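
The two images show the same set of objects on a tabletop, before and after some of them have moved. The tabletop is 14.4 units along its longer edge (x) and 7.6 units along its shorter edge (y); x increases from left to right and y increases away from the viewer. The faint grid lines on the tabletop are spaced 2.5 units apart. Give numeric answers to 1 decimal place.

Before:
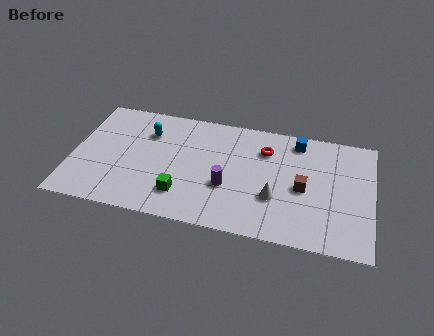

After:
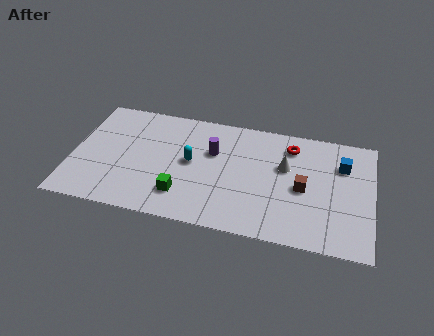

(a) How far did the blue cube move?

2.5

The blue cube was near (10.7, 6.5) before and (12.9, 5.4) after, so it travelled √(2.2² + 1.1²) ≈ 2.5 units.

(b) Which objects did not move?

the brown cube and the green cube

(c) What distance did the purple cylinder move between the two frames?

2.2

From (7.5, 2.8) to (6.7, 4.9), the purple cylinder covered √(0.8² + 2.1²) ≈ 2.2 units.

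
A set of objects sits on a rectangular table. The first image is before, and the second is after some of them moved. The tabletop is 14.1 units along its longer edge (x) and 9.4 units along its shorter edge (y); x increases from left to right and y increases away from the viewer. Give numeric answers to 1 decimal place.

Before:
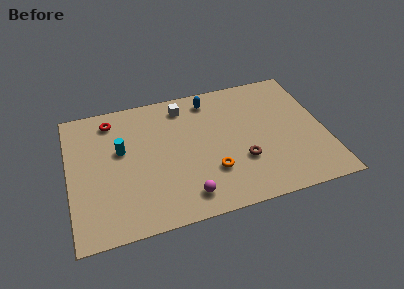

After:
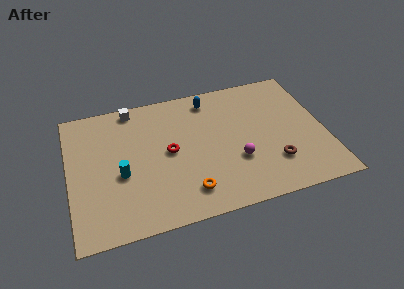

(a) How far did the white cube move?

2.9

The white cube moved from about (6.5, 7.9) to (3.7, 8.5), a distance of √(2.8² + 0.6²) ≈ 2.9.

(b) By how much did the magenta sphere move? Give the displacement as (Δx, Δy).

(2.9, 1.7)

From the two frames, the magenta sphere sits at roughly (6.2, 1.5) before and (9.1, 3.2) after.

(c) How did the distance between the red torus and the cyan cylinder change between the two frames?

+0.5

The distance was about 2.3 in the first image and 2.8 in the second, so they moved 0.5 units further apart.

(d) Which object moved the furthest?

the red torus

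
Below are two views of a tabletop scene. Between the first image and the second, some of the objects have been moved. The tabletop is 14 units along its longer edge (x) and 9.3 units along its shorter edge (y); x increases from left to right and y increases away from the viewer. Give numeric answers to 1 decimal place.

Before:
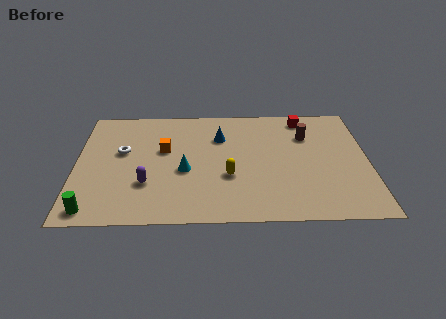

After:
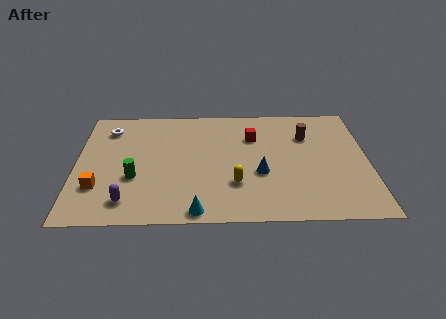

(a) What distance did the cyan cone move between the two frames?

3.2

The cyan cone moved from about (5.2, 3.9) to (5.8, 0.8), a distance of √(0.6² + 3.1²) ≈ 3.2.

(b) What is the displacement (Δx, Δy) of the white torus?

(-0.7, 1.9)

From the two frames, the white torus sits at roughly (2.2, 5.5) before and (1.5, 7.4) after.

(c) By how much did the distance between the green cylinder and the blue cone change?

-2.2

They were about 8.2 units apart before and 6.0 after — 2.2 units closer together.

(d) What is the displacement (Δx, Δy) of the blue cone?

(1.9, -3.0)

From the two frames, the blue cone sits at roughly (6.9, 6.6) before and (8.8, 3.6) after.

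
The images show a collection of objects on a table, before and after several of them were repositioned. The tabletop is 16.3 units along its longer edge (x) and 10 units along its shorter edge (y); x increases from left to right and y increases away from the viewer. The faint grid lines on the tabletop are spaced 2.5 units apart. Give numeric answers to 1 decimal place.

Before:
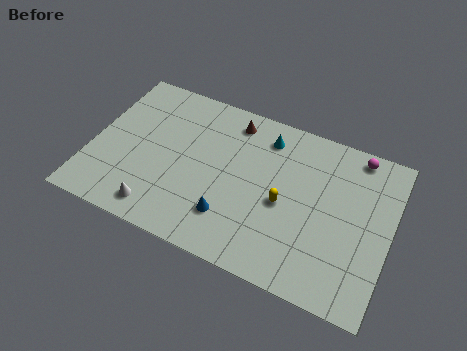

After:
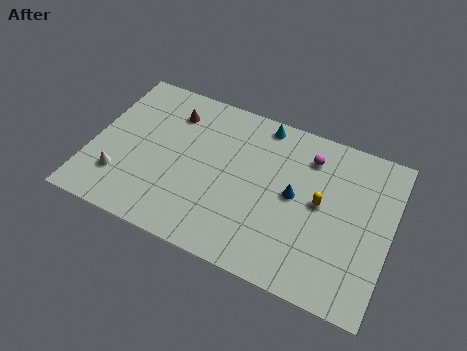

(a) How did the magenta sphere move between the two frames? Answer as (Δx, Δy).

(-2.5, -1.1)

The magenta sphere was at about (14.1, 9.0) and moved to about (11.6, 7.9).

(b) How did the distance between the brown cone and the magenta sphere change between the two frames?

+0.8

Before: roughly 6.8 units apart; after: 7.6. That's 0.8 units further apart.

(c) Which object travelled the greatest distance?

the blue cone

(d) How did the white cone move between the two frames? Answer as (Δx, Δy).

(-2.3, 1.2)

From the two frames, the white cone sits at roughly (4.1, 1.4) before and (1.8, 2.6) after.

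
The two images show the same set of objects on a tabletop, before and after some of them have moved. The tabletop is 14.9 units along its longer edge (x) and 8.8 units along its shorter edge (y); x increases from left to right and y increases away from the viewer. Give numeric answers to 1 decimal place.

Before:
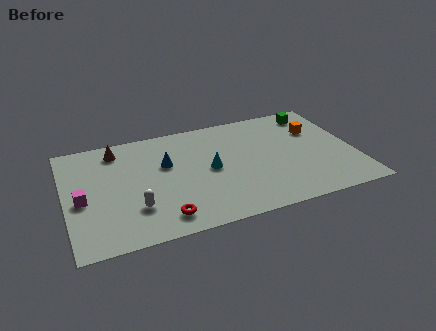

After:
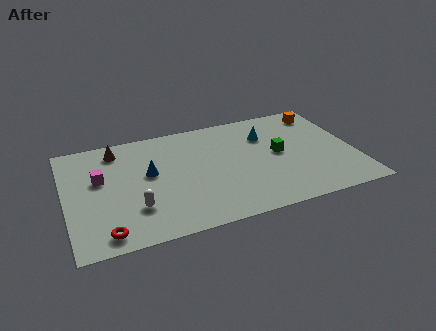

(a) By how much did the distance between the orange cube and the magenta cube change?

-0.5

They were about 12.5 units apart before and 12.0 after — 0.5 units closer together.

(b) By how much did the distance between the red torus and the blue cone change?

+0.5

Before: roughly 4.1 units apart; after: 4.6. That's 0.5 units further apart.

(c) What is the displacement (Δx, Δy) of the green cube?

(-2.2, -2.9)

The green cube started near (13.2, 7.5) and ended near (11.0, 4.6).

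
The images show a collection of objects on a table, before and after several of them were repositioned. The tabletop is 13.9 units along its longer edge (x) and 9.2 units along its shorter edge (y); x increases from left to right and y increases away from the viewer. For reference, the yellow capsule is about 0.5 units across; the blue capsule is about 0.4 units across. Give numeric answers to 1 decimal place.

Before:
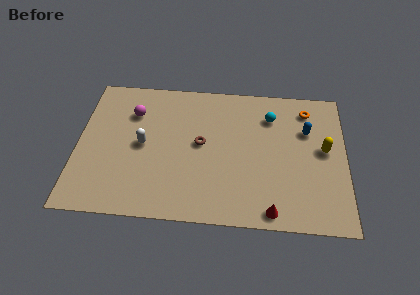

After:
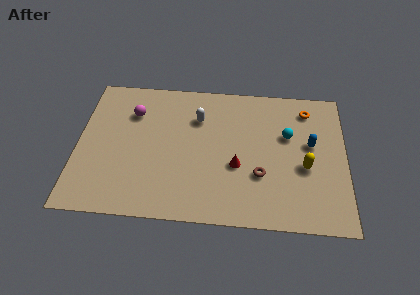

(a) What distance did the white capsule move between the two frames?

3.4

The white capsule was near (3.4, 4.6) before and (6.2, 6.6) after, so it travelled √(2.8² + 2.0²) ≈ 3.4 units.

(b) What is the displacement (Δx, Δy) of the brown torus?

(3.1, -1.8)

The brown torus started near (6.4, 4.9) and ended near (9.5, 3.1).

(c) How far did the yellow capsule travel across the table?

1.6

From (12.8, 5.0) to (11.8, 3.8), the yellow capsule covered √(1.0² + 1.2²) ≈ 1.6 units.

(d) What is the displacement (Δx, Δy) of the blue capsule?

(0.2, -0.9)

The blue capsule started near (11.9, 6.2) and ended near (12.1, 5.3).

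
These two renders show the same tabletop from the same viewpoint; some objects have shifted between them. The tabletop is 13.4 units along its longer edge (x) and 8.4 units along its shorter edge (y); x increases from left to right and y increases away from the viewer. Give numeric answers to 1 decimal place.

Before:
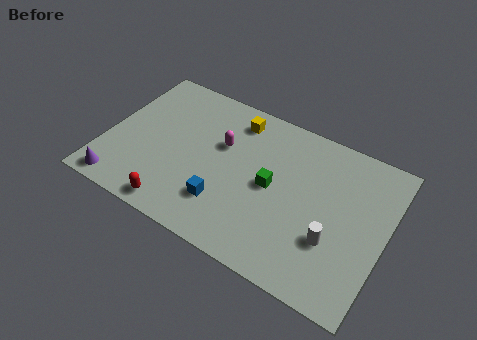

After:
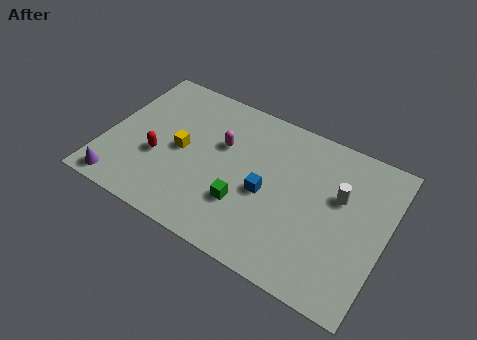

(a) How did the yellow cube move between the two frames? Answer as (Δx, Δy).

(-2.2, -2.9)

The yellow cube was at about (5.8, 7.0) and moved to about (3.6, 4.1).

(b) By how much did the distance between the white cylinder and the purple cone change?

+0.7

Before: roughly 10.2 units apart; after: 10.9. That's 0.7 units further apart.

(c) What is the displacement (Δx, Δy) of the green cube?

(-1.1, -1.6)

The green cube started near (8.0, 4.2) and ended near (6.9, 2.6).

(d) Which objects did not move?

the magenta capsule and the purple cone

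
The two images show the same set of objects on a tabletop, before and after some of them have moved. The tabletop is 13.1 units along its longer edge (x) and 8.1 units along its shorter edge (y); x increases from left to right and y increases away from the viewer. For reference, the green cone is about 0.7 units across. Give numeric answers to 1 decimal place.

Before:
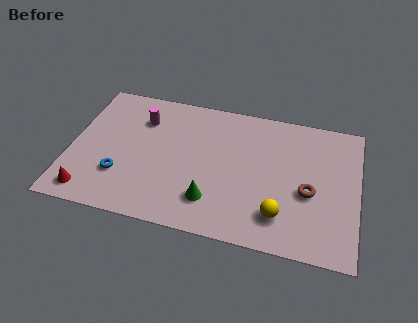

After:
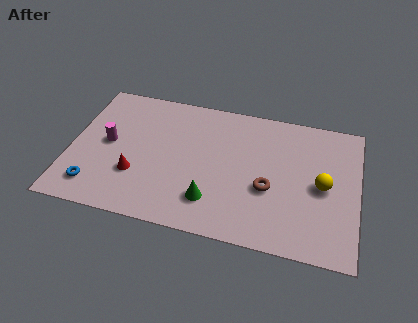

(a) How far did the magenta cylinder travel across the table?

2.3

From (3.1, 6.0) to (1.7, 4.2), the magenta cylinder covered √(1.4² + 1.8²) ≈ 2.3 units.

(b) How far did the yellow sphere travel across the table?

2.8

From (9.7, 1.8) to (11.5, 3.9), the yellow sphere covered √(1.8² + 2.1²) ≈ 2.8 units.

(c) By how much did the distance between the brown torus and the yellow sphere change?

+0.5

Before: roughly 2.0 units apart; after: 2.5. That's 0.5 units further apart.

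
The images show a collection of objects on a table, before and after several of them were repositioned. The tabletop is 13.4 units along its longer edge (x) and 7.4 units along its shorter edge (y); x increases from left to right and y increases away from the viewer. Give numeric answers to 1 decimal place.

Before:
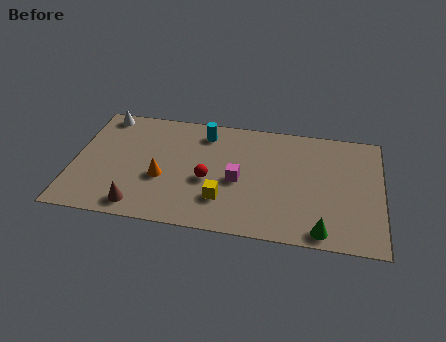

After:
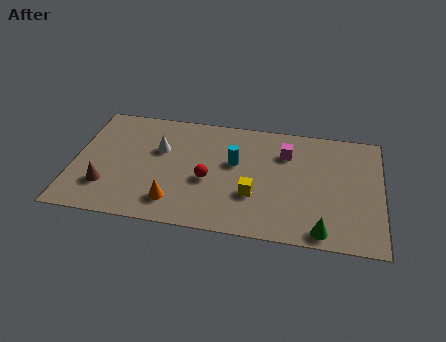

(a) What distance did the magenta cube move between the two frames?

2.9

The magenta cube was near (7.2, 3.3) before and (9.2, 5.4) after, so it travelled √(2.0² + 2.1²) ≈ 2.9 units.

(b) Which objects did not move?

the green cone and the red sphere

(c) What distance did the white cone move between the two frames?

3.2

The white cone moved from about (1.1, 6.6) to (3.7, 4.7), a distance of √(2.6² + 1.9²) ≈ 3.2.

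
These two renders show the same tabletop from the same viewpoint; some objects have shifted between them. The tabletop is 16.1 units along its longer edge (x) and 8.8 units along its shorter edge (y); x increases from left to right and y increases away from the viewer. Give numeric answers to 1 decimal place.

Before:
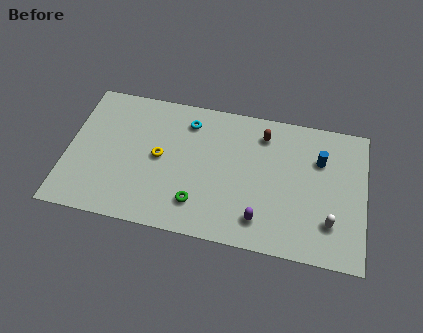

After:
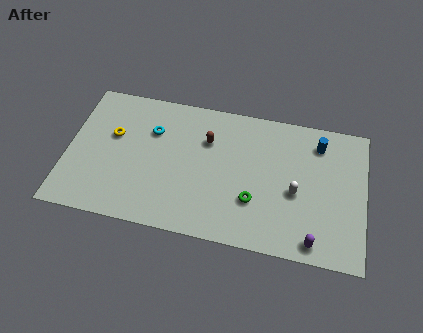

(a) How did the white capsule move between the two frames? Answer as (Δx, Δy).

(-1.9, 1.5)

The white capsule started near (14.3, 2.3) and ended near (12.4, 3.8).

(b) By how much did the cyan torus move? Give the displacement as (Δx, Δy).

(-1.9, -1.0)

The cyan torus was at about (6.4, 7.1) and moved to about (4.5, 6.1).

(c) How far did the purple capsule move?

3.0

The purple capsule moved from about (10.6, 1.7) to (13.5, 1.0), a distance of √(2.9² + 0.7²) ≈ 3.0.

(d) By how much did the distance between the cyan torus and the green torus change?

+1.4

The distance was about 5.2 in the first image and 6.6 in the second, so they moved 1.4 units further apart.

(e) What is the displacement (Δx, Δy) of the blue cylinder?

(-0.1, 1.0)

The blue cylinder was at about (13.6, 6.1) and moved to about (13.5, 7.1).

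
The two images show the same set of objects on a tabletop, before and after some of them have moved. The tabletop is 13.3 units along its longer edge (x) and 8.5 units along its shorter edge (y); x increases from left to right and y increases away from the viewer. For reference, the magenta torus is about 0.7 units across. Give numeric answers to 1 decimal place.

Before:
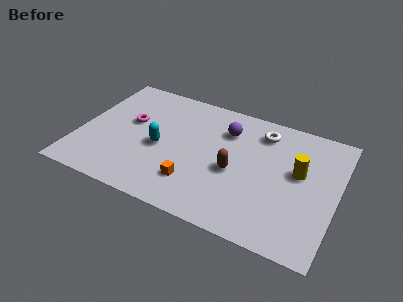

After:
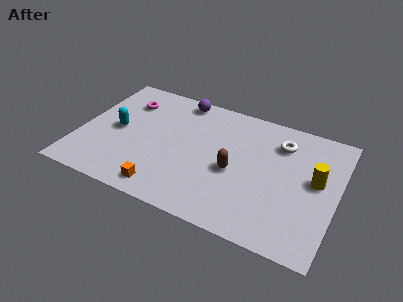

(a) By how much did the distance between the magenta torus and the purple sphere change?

-2.1

The distance was about 5.1 in the first image and 3.0 in the second, so they moved 2.1 units closer together.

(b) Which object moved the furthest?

the purple sphere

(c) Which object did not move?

the brown capsule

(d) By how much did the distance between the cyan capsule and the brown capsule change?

+2.3

The distance was about 3.9 in the first image and 6.2 in the second, so they moved 2.3 units further apart.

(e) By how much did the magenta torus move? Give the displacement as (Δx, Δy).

(-0.4, 1.4)

From the two frames, the magenta torus sits at roughly (2.5, 5.0) before and (2.1, 6.4) after.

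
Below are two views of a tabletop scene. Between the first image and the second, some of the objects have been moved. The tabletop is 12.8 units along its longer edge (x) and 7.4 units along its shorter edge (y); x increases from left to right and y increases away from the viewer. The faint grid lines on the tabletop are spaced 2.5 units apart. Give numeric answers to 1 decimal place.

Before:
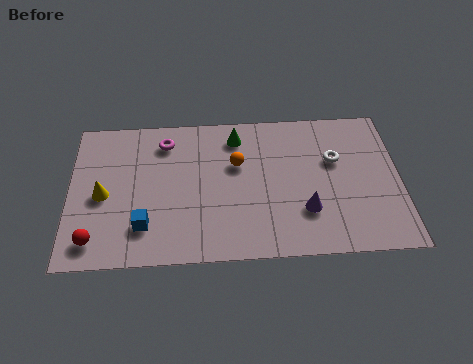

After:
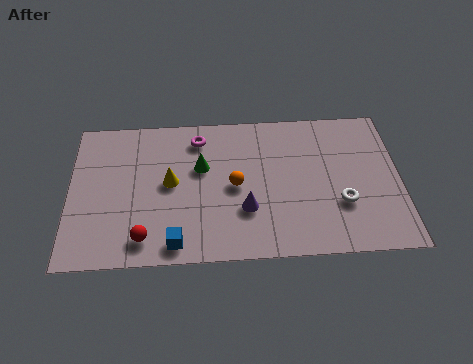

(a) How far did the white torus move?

2.2

The white torus was near (10.3, 4.7) before and (10.5, 2.5) after, so it travelled √(0.2² + 2.2²) ≈ 2.2 units.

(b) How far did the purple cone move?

2.3

From (9.1, 2.2) to (6.8, 2.4), the purple cone covered √(2.3² + 0.2²) ≈ 2.3 units.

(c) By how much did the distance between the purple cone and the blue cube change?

-3.1

Before: roughly 6.2 units apart; after: 3.1. That's 3.1 units closer together.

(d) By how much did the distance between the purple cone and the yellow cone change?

-4.6

They were about 7.9 units apart before and 3.3 after — 4.6 units closer together.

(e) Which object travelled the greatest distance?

the yellow cone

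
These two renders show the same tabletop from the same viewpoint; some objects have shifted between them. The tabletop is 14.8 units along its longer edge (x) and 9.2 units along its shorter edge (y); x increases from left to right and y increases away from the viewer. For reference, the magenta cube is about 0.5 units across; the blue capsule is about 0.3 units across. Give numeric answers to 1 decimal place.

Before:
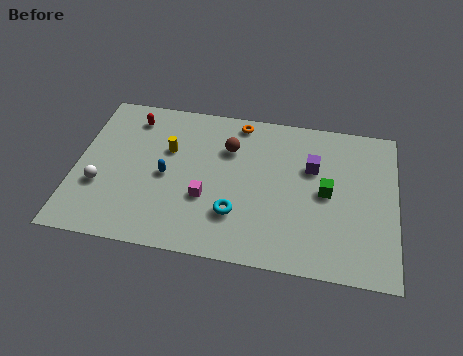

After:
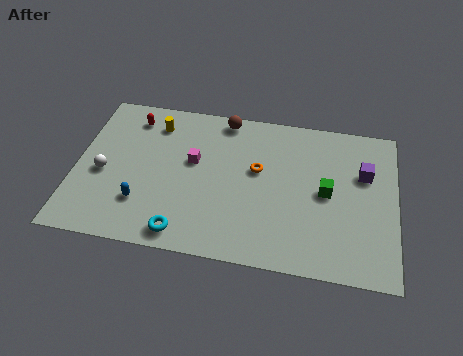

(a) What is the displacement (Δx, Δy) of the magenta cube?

(-0.7, 2.1)

From the two frames, the magenta cube sits at roughly (6.1, 3.3) before and (5.4, 5.4) after.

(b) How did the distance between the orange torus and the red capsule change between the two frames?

+1.4

The distance was about 5.0 in the first image and 6.4 in the second, so they moved 1.4 units further apart.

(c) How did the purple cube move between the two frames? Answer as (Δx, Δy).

(2.4, 0.0)

The purple cube started near (10.9, 6.0) and ended near (13.3, 6.0).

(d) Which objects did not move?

the green cube and the red capsule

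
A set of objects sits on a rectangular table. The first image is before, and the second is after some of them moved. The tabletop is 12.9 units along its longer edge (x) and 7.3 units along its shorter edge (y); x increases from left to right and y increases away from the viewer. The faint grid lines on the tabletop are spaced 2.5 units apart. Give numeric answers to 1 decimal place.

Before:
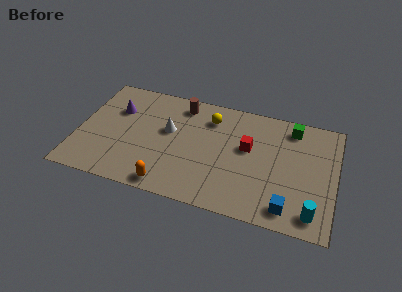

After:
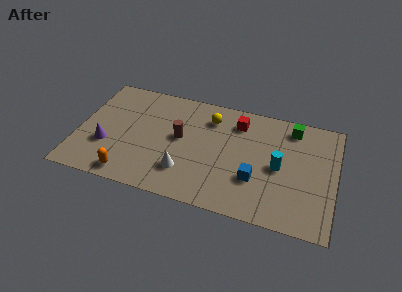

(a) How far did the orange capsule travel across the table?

2.0

The orange capsule was near (4.8, 0.8) before and (2.8, 0.9) after, so it travelled √(2.0² + 0.1²) ≈ 2.0 units.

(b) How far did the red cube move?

1.6

The red cube was near (8.5, 4.3) before and (7.9, 5.8) after, so it travelled √(0.6² + 1.5²) ≈ 1.6 units.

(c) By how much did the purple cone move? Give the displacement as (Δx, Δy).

(-0.3, -2.5)

From the two frames, the purple cone sits at roughly (1.8, 5.0) before and (1.5, 2.5) after.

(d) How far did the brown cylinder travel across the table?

2.2

The brown cylinder moved from about (5.0, 6.2) to (5.1, 4.0), a distance of √(0.1² + 2.2²) ≈ 2.2.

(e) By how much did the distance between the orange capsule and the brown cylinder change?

-1.5

The distance was about 5.4 in the first image and 3.9 in the second, so they moved 1.5 units closer together.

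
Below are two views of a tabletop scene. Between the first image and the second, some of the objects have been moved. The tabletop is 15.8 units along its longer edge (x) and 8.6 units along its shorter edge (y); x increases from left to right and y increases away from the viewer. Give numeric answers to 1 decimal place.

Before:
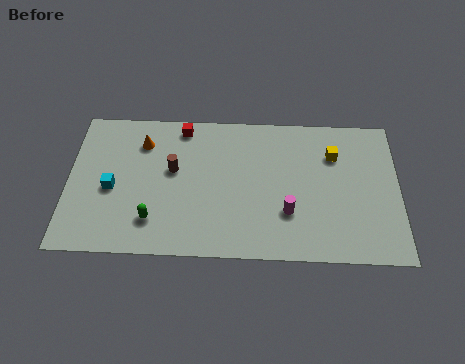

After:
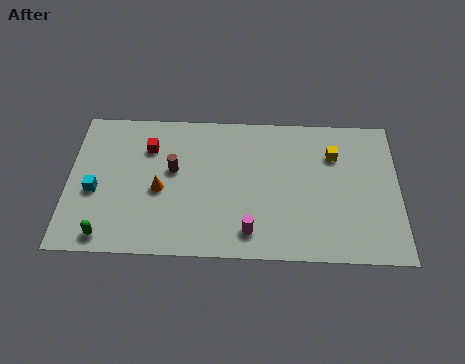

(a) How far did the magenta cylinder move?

2.2

From (10.5, 2.7) to (8.7, 1.5), the magenta cylinder covered √(1.8² + 1.2²) ≈ 2.2 units.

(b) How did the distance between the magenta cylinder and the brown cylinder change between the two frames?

-0.9

They were about 6.0 units apart before and 5.1 after — 0.9 units closer together.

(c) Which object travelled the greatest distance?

the orange cone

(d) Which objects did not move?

the yellow cube and the brown cylinder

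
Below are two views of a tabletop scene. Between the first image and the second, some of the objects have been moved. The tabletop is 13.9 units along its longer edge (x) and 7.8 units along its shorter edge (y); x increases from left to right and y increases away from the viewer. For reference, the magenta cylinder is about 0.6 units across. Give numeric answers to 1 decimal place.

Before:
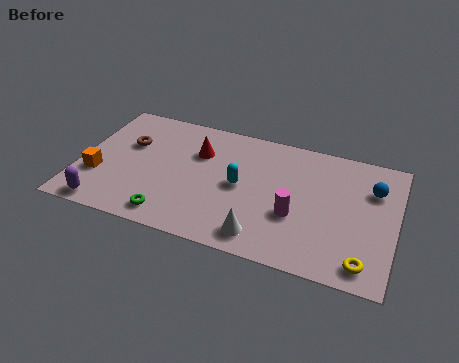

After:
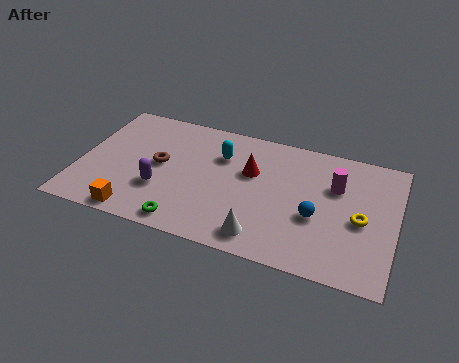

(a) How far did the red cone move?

2.5

The red cone was near (5.1, 5.4) before and (7.5, 4.9) after, so it travelled √(2.4² + 0.5²) ≈ 2.5 units.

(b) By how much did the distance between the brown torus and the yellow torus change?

-2.5

Before: roughly 11.4 units apart; after: 8.9. That's 2.5 units closer together.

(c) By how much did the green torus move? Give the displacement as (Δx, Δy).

(0.7, -0.2)

From the two frames, the green torus sits at roughly (4.3, 1.1) before and (5.0, 0.9) after.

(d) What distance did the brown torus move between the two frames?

1.7

The brown torus moved from about (2.0, 5.0) to (3.5, 4.1), a distance of √(1.5² + 0.9²) ≈ 1.7.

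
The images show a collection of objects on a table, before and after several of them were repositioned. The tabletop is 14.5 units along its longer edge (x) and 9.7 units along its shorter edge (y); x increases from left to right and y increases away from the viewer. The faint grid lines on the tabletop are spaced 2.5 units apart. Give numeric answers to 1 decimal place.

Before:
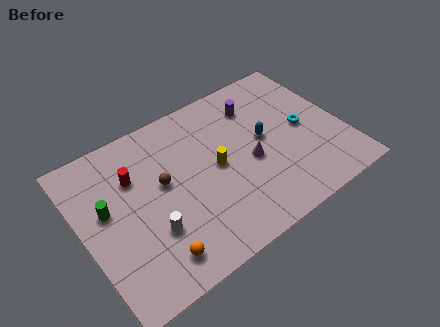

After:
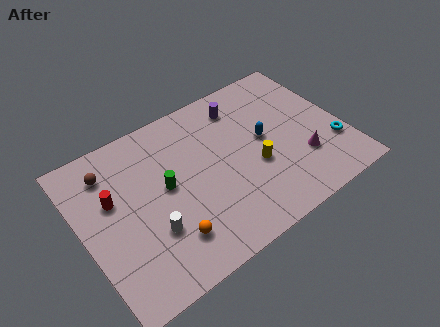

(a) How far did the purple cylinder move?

0.9

The purple cylinder moved from about (10.2, 7.5) to (9.4, 7.9), a distance of √(0.8² + 0.4²) ≈ 0.9.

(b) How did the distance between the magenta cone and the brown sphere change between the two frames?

+6.2

The distance was about 4.9 in the first image and 11.1 in the second, so they moved 6.2 units further apart.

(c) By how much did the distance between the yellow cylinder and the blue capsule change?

-1.2

They were about 2.8 units apart before and 1.6 after — 1.2 units closer together.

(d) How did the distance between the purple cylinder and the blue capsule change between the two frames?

+0.5

They were about 2.3 units apart before and 2.8 after — 0.5 units further apart.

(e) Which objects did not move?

the white cylinder and the blue capsule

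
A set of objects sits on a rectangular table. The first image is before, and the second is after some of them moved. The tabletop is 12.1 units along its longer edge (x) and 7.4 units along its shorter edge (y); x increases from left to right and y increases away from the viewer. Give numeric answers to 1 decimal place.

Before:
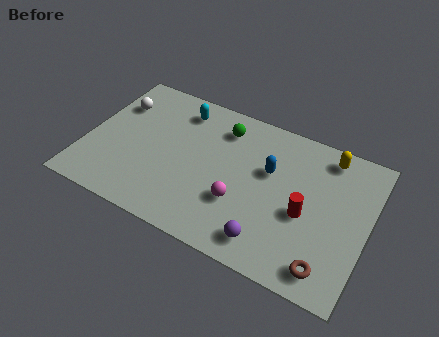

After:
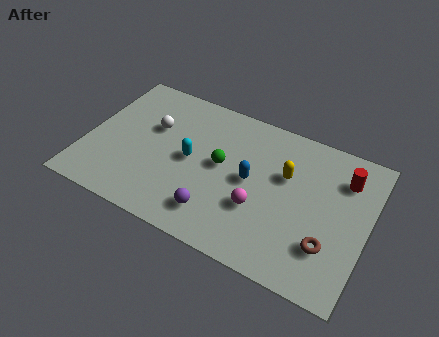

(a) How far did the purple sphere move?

2.3

The purple sphere was near (8.2, 1.2) before and (5.9, 1.5) after, so it travelled √(2.3² + 0.3²) ≈ 2.3 units.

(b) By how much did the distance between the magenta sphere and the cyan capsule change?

-1.5

The distance was about 4.8 in the first image and 3.3 in the second, so they moved 1.5 units closer together.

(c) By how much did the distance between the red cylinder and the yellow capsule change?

-0.7

Before: roughly 3.3 units apart; after: 2.6. That's 0.7 units closer together.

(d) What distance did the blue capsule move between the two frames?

1.1

The blue capsule moved from about (7.8, 4.6) to (7.1, 3.8), a distance of √(0.7² + 0.8²) ≈ 1.1.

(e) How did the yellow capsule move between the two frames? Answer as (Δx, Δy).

(-1.6, -1.7)

From the two frames, the yellow capsule sits at roughly (10.1, 6.4) before and (8.5, 4.7) after.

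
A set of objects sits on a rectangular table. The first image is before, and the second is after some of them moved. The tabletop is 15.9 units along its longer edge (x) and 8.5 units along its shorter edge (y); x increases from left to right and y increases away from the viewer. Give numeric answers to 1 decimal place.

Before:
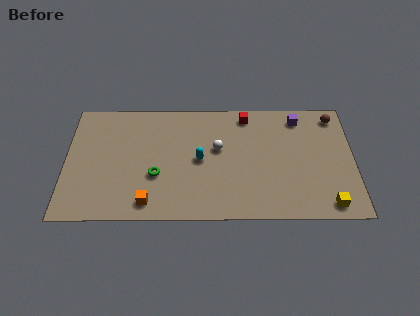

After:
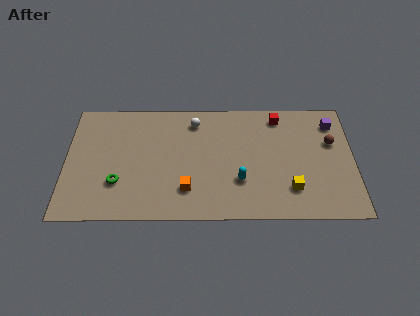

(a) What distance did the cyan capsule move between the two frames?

2.7

The cyan capsule was near (7.4, 4.2) before and (9.6, 2.7) after, so it travelled √(2.2² + 1.5²) ≈ 2.7 units.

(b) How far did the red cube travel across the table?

1.8

From (10.0, 7.4) to (11.8, 7.3), the red cube covered √(1.8² + 0.1²) ≈ 1.8 units.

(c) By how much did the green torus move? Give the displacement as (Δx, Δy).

(-2.1, -0.5)

From the two frames, the green torus sits at roughly (5.0, 3.1) before and (2.9, 2.6) after.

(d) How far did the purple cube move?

1.9

From (12.9, 7.2) to (14.8, 6.8), the purple cube covered √(1.9² + 0.4²) ≈ 1.9 units.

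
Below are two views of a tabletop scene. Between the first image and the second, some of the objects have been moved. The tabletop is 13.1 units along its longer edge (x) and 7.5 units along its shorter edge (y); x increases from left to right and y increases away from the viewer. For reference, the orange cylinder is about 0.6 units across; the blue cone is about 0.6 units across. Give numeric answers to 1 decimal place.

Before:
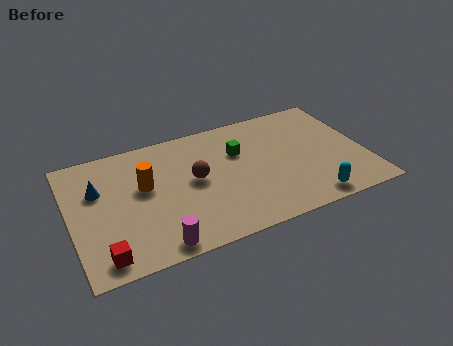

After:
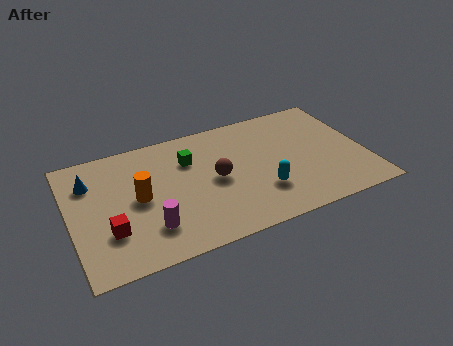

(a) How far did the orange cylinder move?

0.7

The orange cylinder was near (3.3, 4.4) before and (3.0, 3.8) after, so it travelled √(0.3² + 0.6²) ≈ 0.7 units.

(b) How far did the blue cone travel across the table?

0.7

The blue cone was near (1.3, 4.9) before and (1.0, 5.5) after, so it travelled √(0.3² + 0.6²) ≈ 0.7 units.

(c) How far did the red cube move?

1.4

The red cube moved from about (1.2, 1.0) to (1.6, 2.3), a distance of √(0.4² + 1.3²) ≈ 1.4.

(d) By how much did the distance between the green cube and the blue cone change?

-1.9

Before: roughly 6.3 units apart; after: 4.4. That's 1.9 units closer together.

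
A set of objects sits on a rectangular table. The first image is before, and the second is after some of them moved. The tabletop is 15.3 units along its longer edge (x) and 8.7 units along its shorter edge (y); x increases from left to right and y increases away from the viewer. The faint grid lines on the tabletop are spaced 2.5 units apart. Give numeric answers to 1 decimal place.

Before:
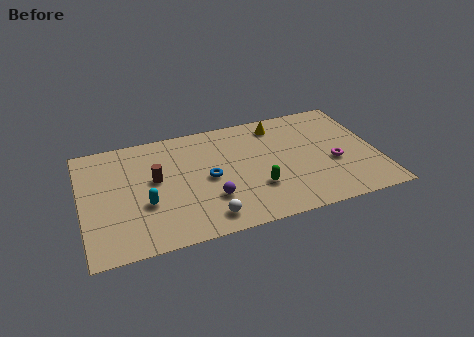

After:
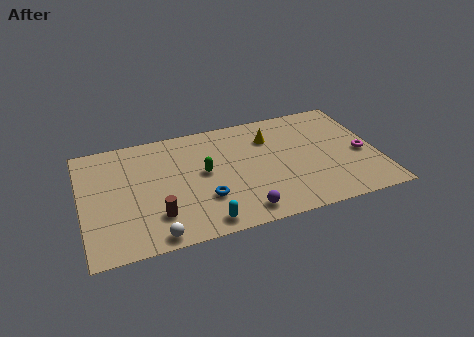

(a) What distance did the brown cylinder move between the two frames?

2.7

The brown cylinder was near (3.8, 4.9) before and (3.7, 2.2) after, so it travelled √(0.1² + 2.7²) ≈ 2.7 units.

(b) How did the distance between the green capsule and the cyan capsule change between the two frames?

-2.0

They were about 5.7 units apart before and 3.7 after — 2.0 units closer together.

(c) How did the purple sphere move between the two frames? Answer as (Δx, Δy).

(1.5, -1.4)

The purple sphere started near (6.5, 2.6) and ended near (8.0, 1.2).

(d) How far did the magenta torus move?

1.5

From (13.0, 3.5) to (14.5, 3.8), the magenta torus covered √(1.5² + 0.3²) ≈ 1.5 units.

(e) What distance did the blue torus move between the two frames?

1.5

The blue torus moved from about (6.5, 4.2) to (6.2, 2.7), a distance of √(0.3² + 1.5²) ≈ 1.5.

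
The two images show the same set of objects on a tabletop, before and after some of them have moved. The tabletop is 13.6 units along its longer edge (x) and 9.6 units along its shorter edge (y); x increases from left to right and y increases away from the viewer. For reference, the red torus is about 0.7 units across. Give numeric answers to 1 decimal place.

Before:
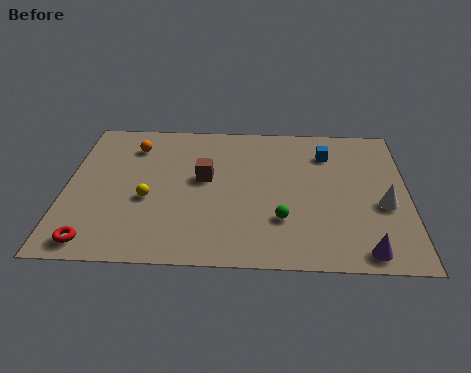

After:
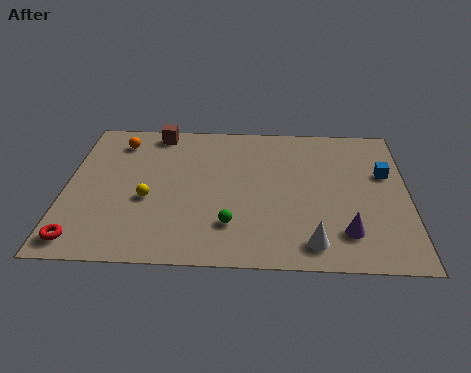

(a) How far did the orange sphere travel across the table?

0.7

From (2.6, 7.5) to (2.0, 7.8), the orange sphere covered √(0.6² + 0.3²) ≈ 0.7 units.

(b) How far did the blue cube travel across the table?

2.6

The blue cube was near (10.4, 7.3) before and (12.7, 6.0) after, so it travelled √(2.3² + 1.3²) ≈ 2.6 units.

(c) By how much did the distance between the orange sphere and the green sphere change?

-0.5

They were about 7.6 units apart before and 7.1 after — 0.5 units closer together.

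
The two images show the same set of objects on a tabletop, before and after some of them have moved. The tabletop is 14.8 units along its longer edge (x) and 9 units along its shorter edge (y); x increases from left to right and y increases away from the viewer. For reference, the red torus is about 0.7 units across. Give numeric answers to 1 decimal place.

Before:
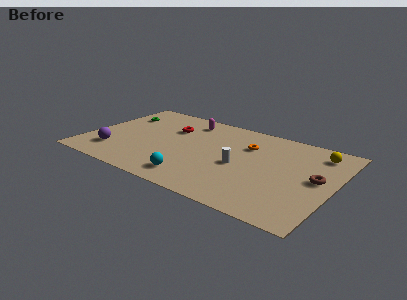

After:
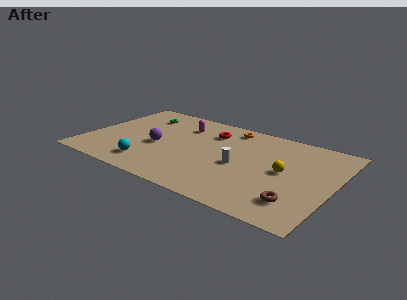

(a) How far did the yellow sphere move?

3.2

The yellow sphere was near (13.5, 7.4) before and (11.9, 4.6) after, so it travelled √(1.6² + 2.8²) ≈ 3.2 units.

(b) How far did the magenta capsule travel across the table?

0.7

From (5.5, 7.5) to (5.3, 6.8), the magenta capsule covered √(0.2² + 0.7²) ≈ 0.7 units.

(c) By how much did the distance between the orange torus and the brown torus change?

+2.9

They were about 4.7 units apart before and 7.6 after — 2.9 units further apart.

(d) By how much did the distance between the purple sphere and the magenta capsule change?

-3.4

Before: roughly 6.5 units apart; after: 3.1. That's 3.4 units closer together.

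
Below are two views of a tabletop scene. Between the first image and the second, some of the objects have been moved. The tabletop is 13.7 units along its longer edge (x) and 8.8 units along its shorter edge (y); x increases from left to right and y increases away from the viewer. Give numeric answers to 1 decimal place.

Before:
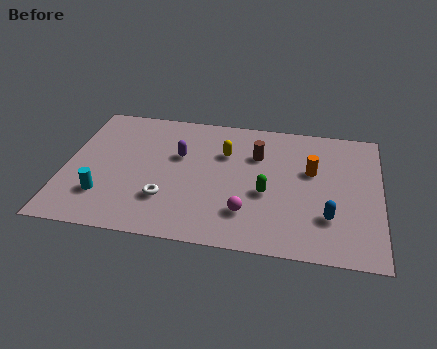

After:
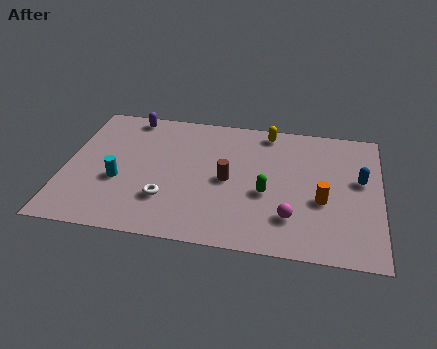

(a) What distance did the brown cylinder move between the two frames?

2.2

From (8.3, 6.1) to (7.1, 4.2), the brown cylinder covered √(1.2² + 1.9²) ≈ 2.2 units.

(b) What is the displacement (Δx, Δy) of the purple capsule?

(-2.3, 2.4)

The purple capsule started near (4.9, 5.5) and ended near (2.6, 7.9).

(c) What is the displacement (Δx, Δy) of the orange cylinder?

(0.5, -1.9)

The orange cylinder was at about (10.7, 5.4) and moved to about (11.2, 3.5).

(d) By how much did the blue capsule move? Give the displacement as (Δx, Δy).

(1.3, 2.6)

From the two frames, the blue capsule sits at roughly (11.5, 2.5) before and (12.8, 5.1) after.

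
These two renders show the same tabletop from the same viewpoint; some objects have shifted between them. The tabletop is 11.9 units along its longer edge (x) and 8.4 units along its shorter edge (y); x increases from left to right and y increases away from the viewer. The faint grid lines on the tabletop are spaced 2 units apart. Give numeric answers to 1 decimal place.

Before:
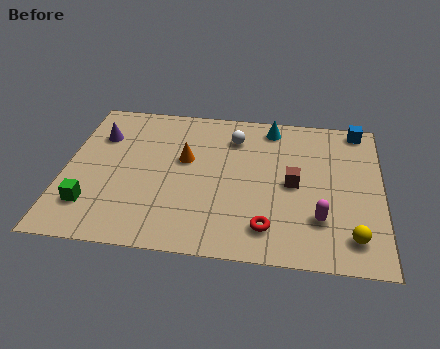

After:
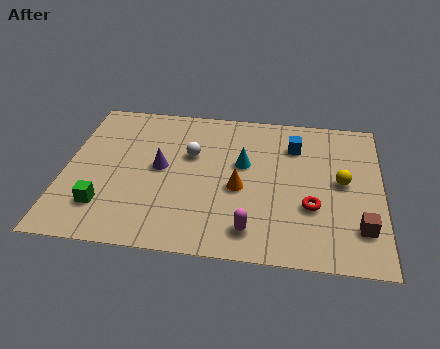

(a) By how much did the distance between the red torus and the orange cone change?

-1.9

They were about 4.7 units apart before and 2.8 after — 1.9 units closer together.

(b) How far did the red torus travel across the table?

2.1

The red torus moved from about (7.7, 1.6) to (9.3, 2.9), a distance of √(1.6² + 1.3²) ≈ 2.1.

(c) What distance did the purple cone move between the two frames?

2.9

The purple cone moved from about (1.2, 6.0) to (3.6, 4.4), a distance of √(2.4² + 1.6²) ≈ 2.9.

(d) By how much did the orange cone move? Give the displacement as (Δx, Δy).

(2.1, -1.4)

The orange cone started near (4.5, 5.0) and ended near (6.6, 3.6).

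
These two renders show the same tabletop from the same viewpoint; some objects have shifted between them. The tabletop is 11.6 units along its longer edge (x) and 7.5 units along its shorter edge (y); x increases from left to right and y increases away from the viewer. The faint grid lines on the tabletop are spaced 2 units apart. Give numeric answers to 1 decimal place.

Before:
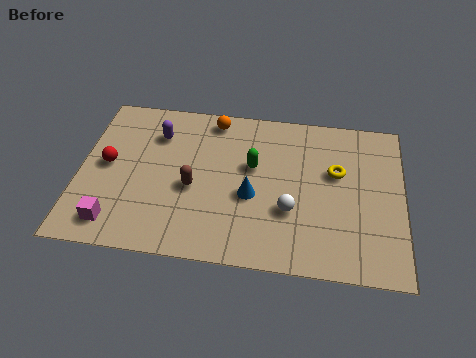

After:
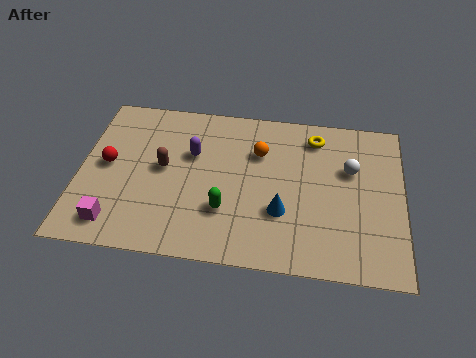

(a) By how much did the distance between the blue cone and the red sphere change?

+1.2

The distance was about 5.3 in the first image and 6.5 in the second, so they moved 1.2 units further apart.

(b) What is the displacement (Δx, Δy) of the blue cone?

(1.1, -0.6)

From the two frames, the blue cone sits at roughly (6.2, 3.1) before and (7.3, 2.5) after.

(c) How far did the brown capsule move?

1.4

The brown capsule moved from about (4.1, 3.2) to (3.0, 4.0), a distance of √(1.1² + 0.8²) ≈ 1.4.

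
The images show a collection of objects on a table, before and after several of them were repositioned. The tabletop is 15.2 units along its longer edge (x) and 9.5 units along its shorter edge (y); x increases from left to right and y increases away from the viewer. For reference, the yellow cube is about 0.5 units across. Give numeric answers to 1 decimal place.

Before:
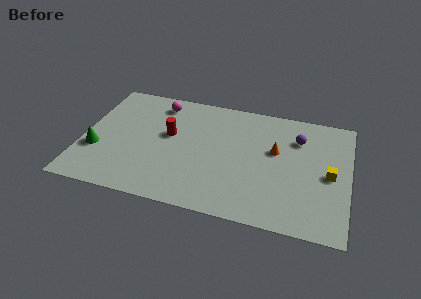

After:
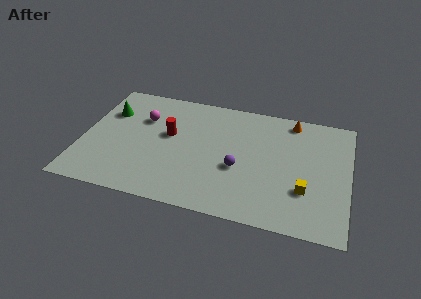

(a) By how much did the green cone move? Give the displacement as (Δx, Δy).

(0.4, 3.3)

From the two frames, the green cone sits at roughly (0.9, 3.3) before and (1.3, 6.6) after.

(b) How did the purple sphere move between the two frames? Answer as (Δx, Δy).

(-3.2, -3.2)

The purple sphere started near (12.2, 7.0) and ended near (9.0, 3.8).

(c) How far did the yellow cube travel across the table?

2.0

The yellow cube was near (14.1, 4.5) before and (12.8, 3.0) after, so it travelled √(1.3² + 1.5²) ≈ 2.0 units.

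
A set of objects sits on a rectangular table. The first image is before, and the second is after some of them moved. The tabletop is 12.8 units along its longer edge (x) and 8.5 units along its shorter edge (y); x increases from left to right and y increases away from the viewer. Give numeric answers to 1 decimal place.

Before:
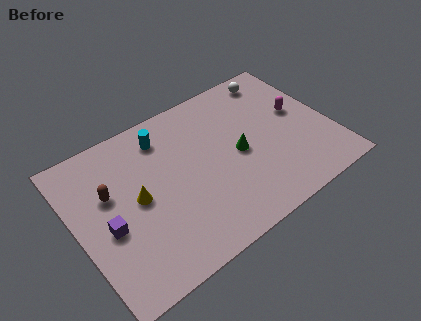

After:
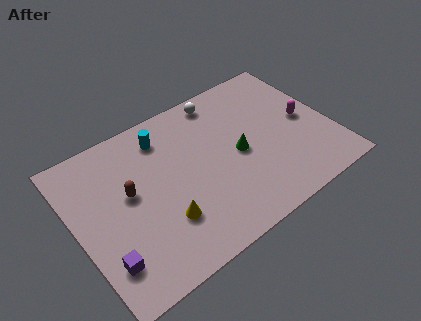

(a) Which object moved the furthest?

the white sphere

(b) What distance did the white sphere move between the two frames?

2.9

The white sphere moved from about (10.8, 7.4) to (7.9, 7.5), a distance of √(2.9² + 0.1²) ≈ 2.9.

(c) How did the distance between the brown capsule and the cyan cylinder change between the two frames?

-0.4

They were about 3.4 units apart before and 3.0 after — 0.4 units closer together.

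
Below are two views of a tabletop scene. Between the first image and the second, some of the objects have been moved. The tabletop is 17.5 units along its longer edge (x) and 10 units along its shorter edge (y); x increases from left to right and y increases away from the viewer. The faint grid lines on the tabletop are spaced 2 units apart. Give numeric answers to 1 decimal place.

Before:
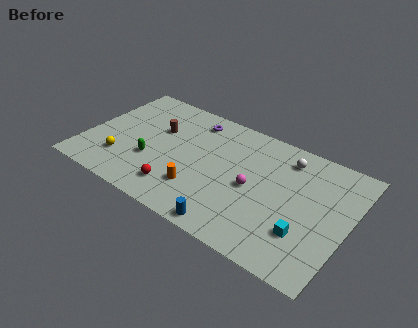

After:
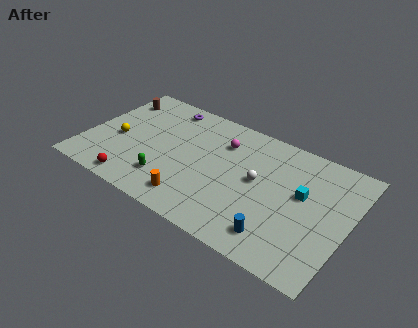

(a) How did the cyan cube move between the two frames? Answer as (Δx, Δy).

(-0.6, 2.9)

The cyan cube started near (15.0, 2.9) and ended near (14.4, 5.8).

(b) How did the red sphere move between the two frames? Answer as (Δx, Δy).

(-2.8, -0.9)

The red sphere was at about (6.7, 2.0) and moved to about (3.9, 1.1).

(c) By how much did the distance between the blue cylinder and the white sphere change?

-3.6

They were about 7.7 units apart before and 4.1 after — 3.6 units closer together.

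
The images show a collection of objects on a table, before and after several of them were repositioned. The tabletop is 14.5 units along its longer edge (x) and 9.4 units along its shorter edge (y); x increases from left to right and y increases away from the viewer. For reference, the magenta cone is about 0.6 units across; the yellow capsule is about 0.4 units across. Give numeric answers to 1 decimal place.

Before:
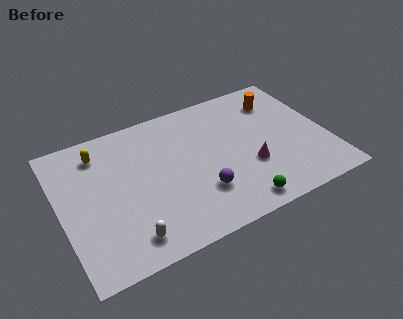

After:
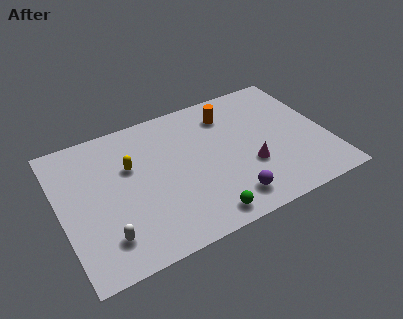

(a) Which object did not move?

the magenta cone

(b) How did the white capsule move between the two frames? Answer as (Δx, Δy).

(-1.1, 0.5)

The white capsule was at about (3.2, 1.5) and moved to about (2.1, 2.0).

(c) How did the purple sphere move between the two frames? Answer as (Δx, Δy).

(1.4, -1.1)

From the two frames, the purple sphere sits at roughly (7.3, 2.7) before and (8.7, 1.6) after.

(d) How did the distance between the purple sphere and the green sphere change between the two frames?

-0.8

The distance was about 2.4 in the first image and 1.6 in the second, so they moved 0.8 units closer together.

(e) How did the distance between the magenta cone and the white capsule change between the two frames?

+1.0

They were about 7.1 units apart before and 8.1 after — 1.0 units further apart.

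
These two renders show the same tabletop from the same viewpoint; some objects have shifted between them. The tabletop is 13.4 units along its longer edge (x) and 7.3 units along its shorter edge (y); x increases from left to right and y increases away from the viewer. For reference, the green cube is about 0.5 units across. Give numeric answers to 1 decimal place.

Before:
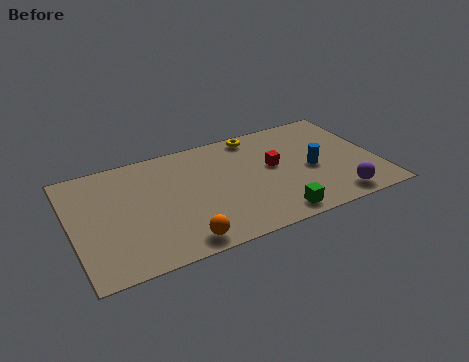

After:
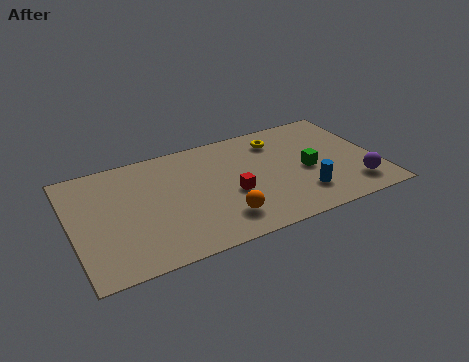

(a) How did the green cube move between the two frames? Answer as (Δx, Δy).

(1.8, 2.4)

From the two frames, the green cube sits at roughly (8.5, 0.9) before and (10.3, 3.3) after.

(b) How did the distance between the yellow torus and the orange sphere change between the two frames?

-1.7

Before: roughly 6.9 units apart; after: 5.2. That's 1.7 units closer together.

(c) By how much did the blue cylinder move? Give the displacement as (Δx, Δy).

(-0.6, -1.5)

From the two frames, the blue cylinder sits at roughly (10.5, 3.3) before and (9.9, 1.8) after.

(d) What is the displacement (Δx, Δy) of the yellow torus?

(0.9, -0.7)

The yellow torus was at about (8.4, 6.5) and moved to about (9.3, 5.8).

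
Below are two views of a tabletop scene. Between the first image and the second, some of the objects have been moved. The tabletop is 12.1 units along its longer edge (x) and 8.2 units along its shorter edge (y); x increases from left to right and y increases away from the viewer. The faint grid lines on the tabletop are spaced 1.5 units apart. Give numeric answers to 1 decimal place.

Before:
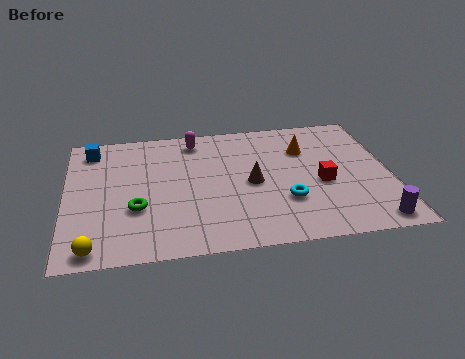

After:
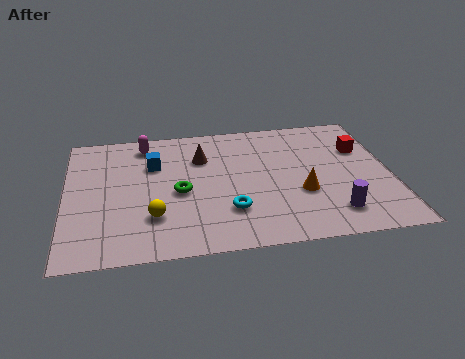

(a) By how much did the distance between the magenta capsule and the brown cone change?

-1.3

The distance was about 3.7 in the first image and 2.4 in the second, so they moved 1.3 units closer together.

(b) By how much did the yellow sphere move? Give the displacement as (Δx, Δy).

(2.2, 1.5)

From the two frames, the yellow sphere sits at roughly (1.0, 0.8) before and (3.2, 2.3) after.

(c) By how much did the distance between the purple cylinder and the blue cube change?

-4.2

Before: roughly 11.8 units apart; after: 7.6. That's 4.2 units closer together.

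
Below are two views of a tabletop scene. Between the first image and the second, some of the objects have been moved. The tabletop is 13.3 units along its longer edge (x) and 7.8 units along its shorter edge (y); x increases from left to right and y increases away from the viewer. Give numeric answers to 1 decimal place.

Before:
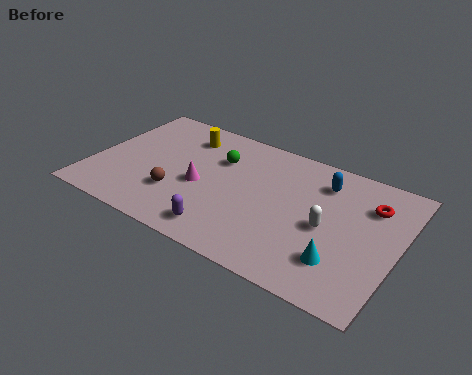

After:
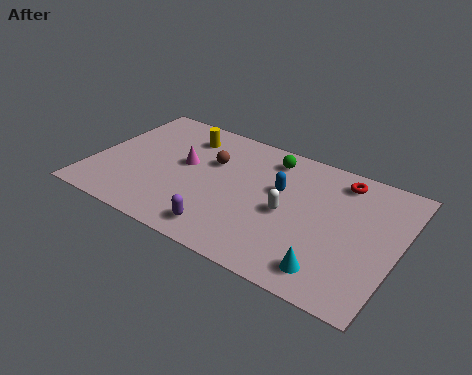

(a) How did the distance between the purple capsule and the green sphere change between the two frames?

+1.1

They were about 4.3 units apart before and 5.4 after — 1.1 units further apart.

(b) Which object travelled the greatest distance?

the brown sphere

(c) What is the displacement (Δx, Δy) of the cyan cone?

(-0.3, -0.7)

The cyan cone started near (11.1, 2.0) and ended near (10.8, 1.3).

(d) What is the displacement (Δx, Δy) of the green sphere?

(2.1, 1.1)

From the two frames, the green sphere sits at roughly (5.3, 5.4) before and (7.4, 6.5) after.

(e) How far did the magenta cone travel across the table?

1.3

From (4.8, 3.4) to (3.9, 4.4), the magenta cone covered √(0.9² + 1.0²) ≈ 1.3 units.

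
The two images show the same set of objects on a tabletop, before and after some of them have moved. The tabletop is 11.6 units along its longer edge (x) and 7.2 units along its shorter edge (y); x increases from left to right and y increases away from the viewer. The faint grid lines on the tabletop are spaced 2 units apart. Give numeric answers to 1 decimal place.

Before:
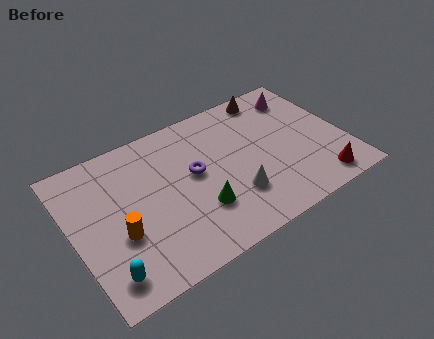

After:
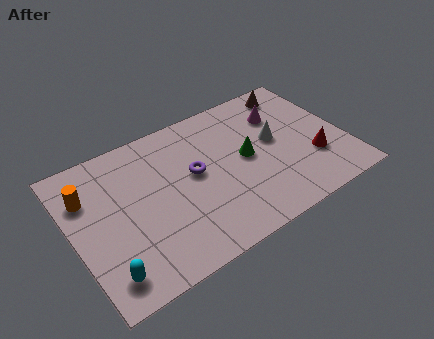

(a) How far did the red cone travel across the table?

1.3

The red cone moved from about (10.1, 1.0) to (10.1, 2.3), a distance of √(0.0² + 1.3²) ≈ 1.3.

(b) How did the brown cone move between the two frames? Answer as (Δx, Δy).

(1.0, -0.2)

The brown cone started near (9.0, 6.4) and ended near (10.0, 6.2).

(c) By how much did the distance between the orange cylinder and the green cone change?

+3.4

The distance was about 3.3 in the first image and 6.7 in the second, so they moved 3.4 units further apart.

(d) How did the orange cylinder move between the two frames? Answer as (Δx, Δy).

(-1.0, 2.4)

The orange cylinder was at about (1.8, 2.7) and moved to about (0.8, 5.1).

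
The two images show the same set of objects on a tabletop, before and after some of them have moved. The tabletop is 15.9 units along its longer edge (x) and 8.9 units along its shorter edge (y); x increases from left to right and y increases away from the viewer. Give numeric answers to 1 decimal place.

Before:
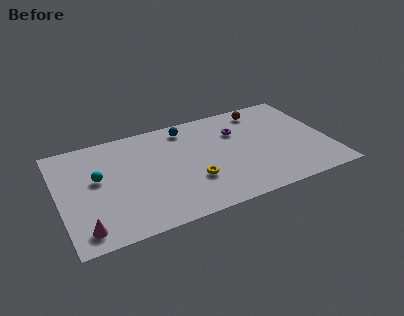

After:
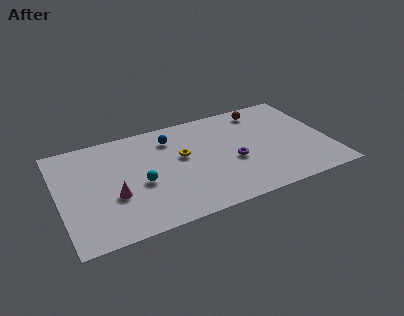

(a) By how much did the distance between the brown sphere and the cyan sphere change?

-1.8

They were about 10.4 units apart before and 8.6 after — 1.8 units closer together.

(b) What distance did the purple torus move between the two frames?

2.5

From (10.7, 6.2) to (10.2, 3.7), the purple torus covered √(0.5² + 2.5²) ≈ 2.5 units.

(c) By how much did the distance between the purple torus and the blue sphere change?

+1.5

They were about 3.2 units apart before and 4.7 after — 1.5 units further apart.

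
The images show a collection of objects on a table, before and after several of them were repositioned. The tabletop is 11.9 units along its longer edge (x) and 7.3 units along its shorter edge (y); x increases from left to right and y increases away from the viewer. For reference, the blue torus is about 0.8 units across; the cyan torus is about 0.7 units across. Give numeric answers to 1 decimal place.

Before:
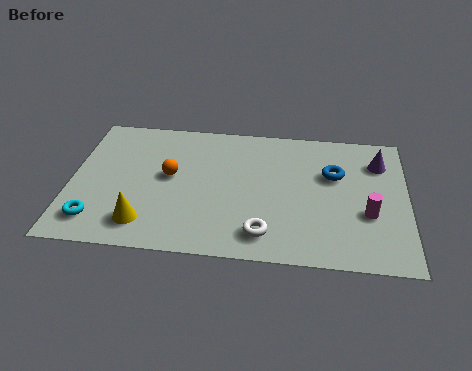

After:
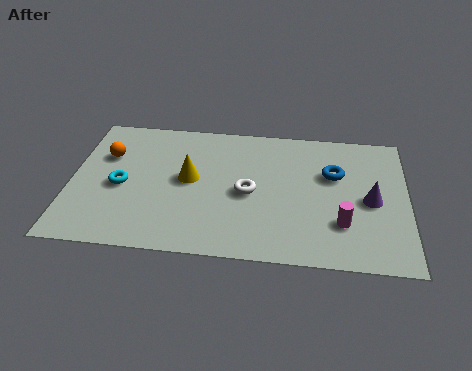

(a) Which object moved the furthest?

the yellow cone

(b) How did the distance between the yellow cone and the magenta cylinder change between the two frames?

-2.2

They were about 7.9 units apart before and 5.7 after — 2.2 units closer together.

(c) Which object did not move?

the blue torus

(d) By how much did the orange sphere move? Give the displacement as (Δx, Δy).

(-2.3, 0.9)

The orange sphere started near (3.5, 4.0) and ended near (1.2, 4.9).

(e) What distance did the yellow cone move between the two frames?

2.9

From (2.7, 1.4) to (4.2, 3.9), the yellow cone covered √(1.5² + 2.5²) ≈ 2.9 units.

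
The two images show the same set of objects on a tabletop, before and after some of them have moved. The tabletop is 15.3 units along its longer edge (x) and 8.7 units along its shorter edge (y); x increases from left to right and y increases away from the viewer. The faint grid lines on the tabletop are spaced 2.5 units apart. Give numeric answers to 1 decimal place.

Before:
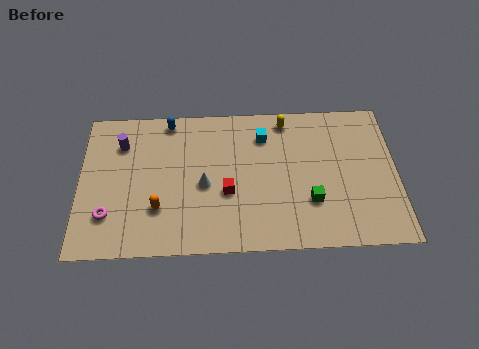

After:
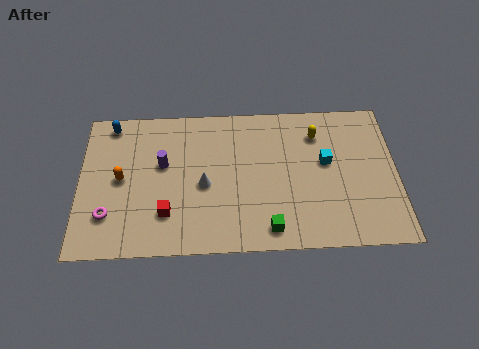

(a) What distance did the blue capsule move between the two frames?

2.8

The blue capsule was near (4.3, 7.8) before and (1.5, 7.7) after, so it travelled √(2.8² + 0.1²) ≈ 2.8 units.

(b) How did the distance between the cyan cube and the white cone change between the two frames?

+2.0

Before: roughly 4.0 units apart; after: 6.0. That's 2.0 units further apart.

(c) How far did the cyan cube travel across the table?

3.4

The cyan cube moved from about (8.9, 6.7) to (11.9, 5.0), a distance of √(3.0² + 1.7²) ≈ 3.4.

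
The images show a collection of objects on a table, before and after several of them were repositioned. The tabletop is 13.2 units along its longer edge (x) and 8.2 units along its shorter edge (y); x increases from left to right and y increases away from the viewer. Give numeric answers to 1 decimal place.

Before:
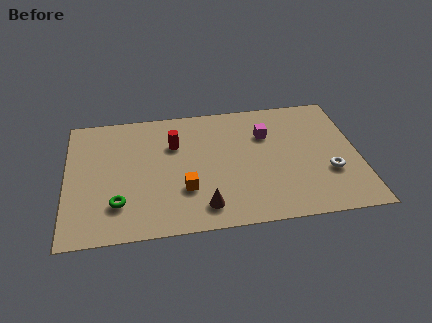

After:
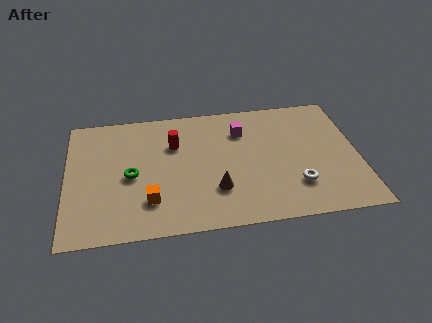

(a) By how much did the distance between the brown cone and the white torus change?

-2.3

Before: roughly 5.9 units apart; after: 3.6. That's 2.3 units closer together.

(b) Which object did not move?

the red cylinder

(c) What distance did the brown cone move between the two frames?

1.2

The brown cone moved from about (6.1, 1.4) to (6.7, 2.4), a distance of √(0.6² + 1.0²) ≈ 1.2.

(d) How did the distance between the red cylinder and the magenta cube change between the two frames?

-1.1

The distance was about 4.2 in the first image and 3.1 in the second, so they moved 1.1 units closer together.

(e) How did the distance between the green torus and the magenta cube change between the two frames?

-2.1

The distance was about 7.7 in the first image and 5.6 in the second, so they moved 2.1 units closer together.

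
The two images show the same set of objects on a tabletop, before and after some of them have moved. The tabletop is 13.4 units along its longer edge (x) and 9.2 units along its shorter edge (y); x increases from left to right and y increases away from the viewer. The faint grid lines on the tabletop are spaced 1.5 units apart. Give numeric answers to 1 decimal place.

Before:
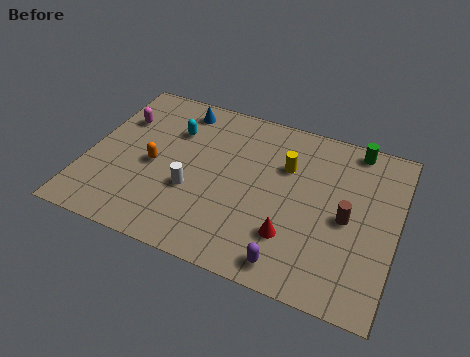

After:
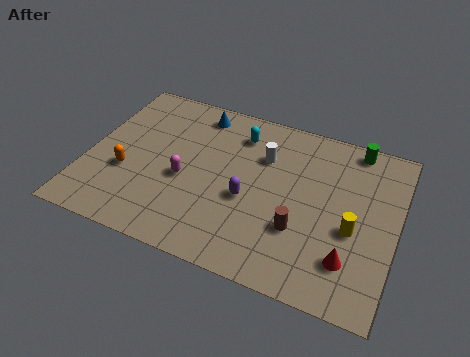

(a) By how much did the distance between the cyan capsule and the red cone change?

+0.5

The distance was about 6.9 in the first image and 7.4 in the second, so they moved 0.5 units further apart.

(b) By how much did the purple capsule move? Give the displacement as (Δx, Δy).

(-2.1, 2.7)

The purple capsule was at about (9.2, 1.1) and moved to about (7.1, 3.8).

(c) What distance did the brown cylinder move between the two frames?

2.3

The brown cylinder moved from about (11.3, 4.3) to (9.4, 3.0), a distance of √(1.9² + 1.3²) ≈ 2.3.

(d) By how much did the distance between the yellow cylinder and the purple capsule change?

-0.6

Before: roughly 5.1 units apart; after: 4.5. That's 0.6 units closer together.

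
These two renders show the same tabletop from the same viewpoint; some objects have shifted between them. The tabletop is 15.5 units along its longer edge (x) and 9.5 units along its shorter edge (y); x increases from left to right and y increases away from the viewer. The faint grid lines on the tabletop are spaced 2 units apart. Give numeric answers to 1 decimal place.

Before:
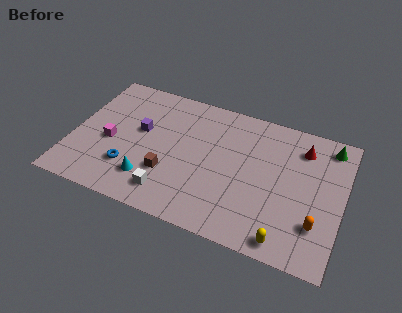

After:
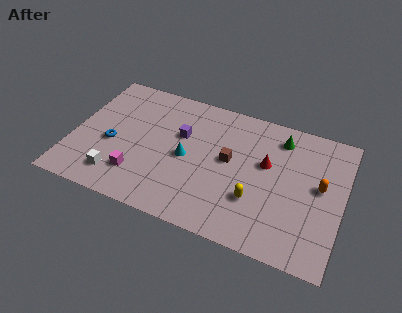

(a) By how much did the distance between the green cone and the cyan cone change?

-5.4

Before: roughly 11.5 units apart; after: 6.1. That's 5.4 units closer together.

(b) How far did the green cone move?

2.8

The green cone moved from about (14.5, 8.2) to (11.7, 7.8), a distance of √(2.8² + 0.4²) ≈ 2.8.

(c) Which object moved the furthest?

the brown cube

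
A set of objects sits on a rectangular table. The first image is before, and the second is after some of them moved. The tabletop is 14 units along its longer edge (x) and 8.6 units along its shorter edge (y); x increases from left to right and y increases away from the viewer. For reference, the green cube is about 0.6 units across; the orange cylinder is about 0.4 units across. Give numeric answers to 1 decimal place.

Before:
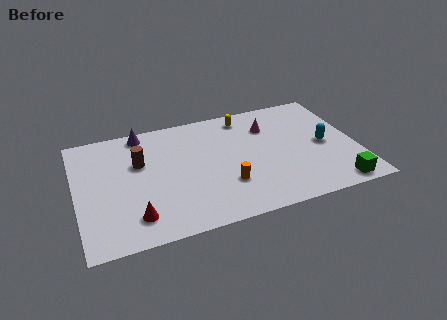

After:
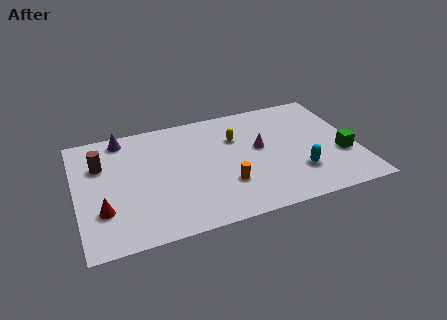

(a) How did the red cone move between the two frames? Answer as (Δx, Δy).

(-1.5, 0.9)

From the two frames, the red cone sits at roughly (2.7, 1.7) before and (1.2, 2.6) after.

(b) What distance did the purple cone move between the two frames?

1.0

The purple cone moved from about (3.5, 7.7) to (2.5, 7.6), a distance of √(1.0² + 0.1²) ≈ 1.0.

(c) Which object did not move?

the orange cylinder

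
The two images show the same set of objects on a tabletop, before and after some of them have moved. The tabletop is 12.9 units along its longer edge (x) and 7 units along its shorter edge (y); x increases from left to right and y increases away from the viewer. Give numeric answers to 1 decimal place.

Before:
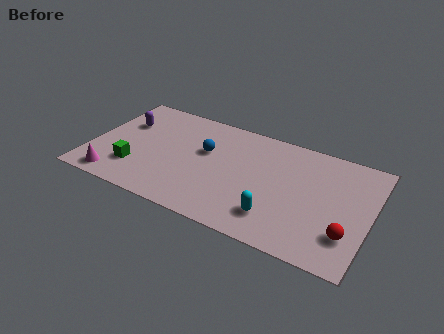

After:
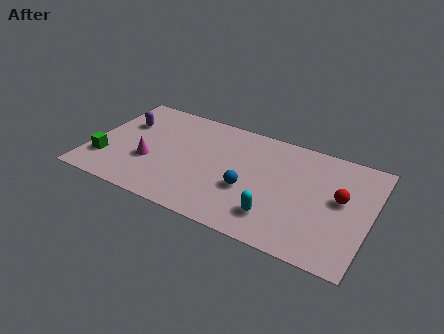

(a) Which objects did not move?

the cyan capsule and the purple capsule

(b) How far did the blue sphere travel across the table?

2.7

The blue sphere was near (5.2, 4.3) before and (7.4, 2.7) after, so it travelled √(2.2² + 1.6²) ≈ 2.7 units.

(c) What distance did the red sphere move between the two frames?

2.1

From (12.0, 1.9) to (11.5, 3.9), the red sphere covered √(0.5² + 2.0²) ≈ 2.1 units.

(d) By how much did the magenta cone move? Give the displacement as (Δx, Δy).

(1.4, 1.7)

The magenta cone started near (1.4, 0.9) and ended near (2.8, 2.6).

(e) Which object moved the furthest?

the blue sphere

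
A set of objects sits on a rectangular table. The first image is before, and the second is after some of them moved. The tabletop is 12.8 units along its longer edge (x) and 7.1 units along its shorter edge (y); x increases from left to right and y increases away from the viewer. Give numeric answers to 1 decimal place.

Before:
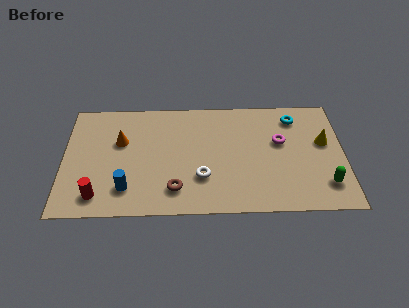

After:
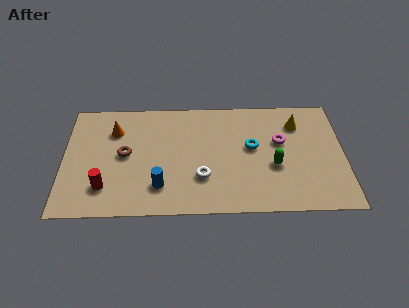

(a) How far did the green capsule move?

2.6

The green capsule moved from about (11.9, 1.6) to (9.6, 2.8), a distance of √(2.3² + 1.2²) ≈ 2.6.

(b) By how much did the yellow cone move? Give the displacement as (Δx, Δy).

(-1.2, 1.2)

The yellow cone was at about (11.9, 4.2) and moved to about (10.7, 5.4).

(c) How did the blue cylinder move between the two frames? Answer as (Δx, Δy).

(1.5, 0.1)

From the two frames, the blue cylinder sits at roughly (2.9, 1.6) before and (4.4, 1.7) after.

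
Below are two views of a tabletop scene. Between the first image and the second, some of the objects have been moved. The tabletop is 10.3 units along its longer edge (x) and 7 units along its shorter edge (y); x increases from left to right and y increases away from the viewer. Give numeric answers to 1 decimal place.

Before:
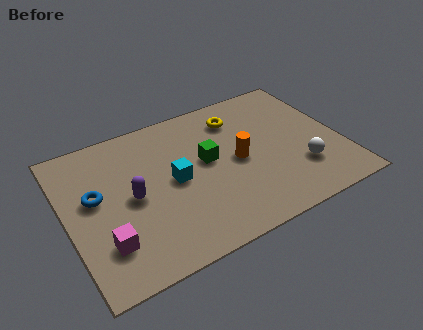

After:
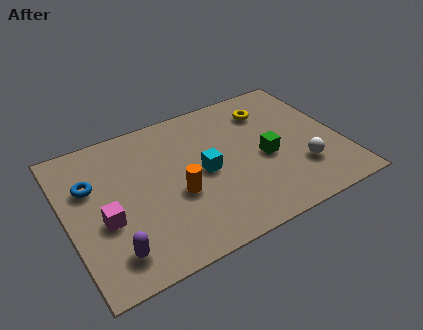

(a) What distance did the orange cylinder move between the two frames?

2.5

The orange cylinder moved from about (6.4, 3.4) to (4.0, 2.8), a distance of √(2.4² + 0.6²) ≈ 2.5.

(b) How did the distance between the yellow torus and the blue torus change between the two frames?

+1.1

They were about 5.8 units apart before and 6.9 after — 1.1 units further apart.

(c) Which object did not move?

the white sphere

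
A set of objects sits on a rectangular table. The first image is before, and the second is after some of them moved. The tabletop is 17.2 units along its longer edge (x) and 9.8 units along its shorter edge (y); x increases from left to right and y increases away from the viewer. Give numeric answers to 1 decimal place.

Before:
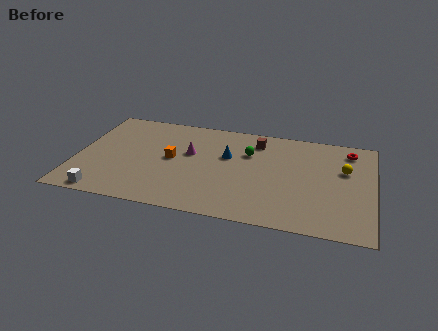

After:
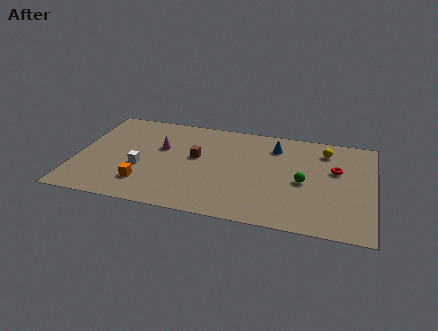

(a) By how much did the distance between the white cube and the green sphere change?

-0.5

Before: roughly 9.9 units apart; after: 9.4. That's 0.5 units closer together.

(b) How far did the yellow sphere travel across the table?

2.1

The yellow sphere moved from about (15.5, 6.2) to (14.3, 7.9), a distance of √(1.2² + 1.7²) ≈ 2.1.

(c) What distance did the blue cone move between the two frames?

3.1

From (8.7, 6.1) to (11.4, 7.7), the blue cone covered √(2.7² + 1.6²) ≈ 3.1 units.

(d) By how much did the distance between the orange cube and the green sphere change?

+4.7

Before: roughly 4.7 units apart; after: 9.4. That's 4.7 units further apart.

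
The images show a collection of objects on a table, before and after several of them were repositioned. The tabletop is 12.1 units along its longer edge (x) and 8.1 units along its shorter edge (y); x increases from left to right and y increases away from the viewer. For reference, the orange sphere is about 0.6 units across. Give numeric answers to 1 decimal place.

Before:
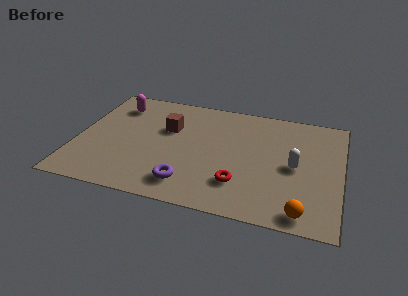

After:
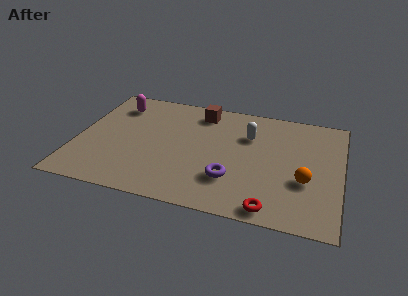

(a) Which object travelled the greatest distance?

the white capsule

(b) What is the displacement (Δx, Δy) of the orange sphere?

(0.0, 2.1)

From the two frames, the orange sphere sits at roughly (10.5, 0.9) before and (10.5, 3.0) after.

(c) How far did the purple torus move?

2.1

The purple torus was near (5.3, 1.5) before and (7.2, 2.3) after, so it travelled √(1.9² + 0.8²) ≈ 2.1 units.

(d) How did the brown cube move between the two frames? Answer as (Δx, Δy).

(1.4, 1.6)

The brown cube started near (4.1, 5.2) and ended near (5.5, 6.8).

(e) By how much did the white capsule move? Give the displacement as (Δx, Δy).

(-2.2, 1.7)

The white capsule was at about (10.0, 3.9) and moved to about (7.8, 5.6).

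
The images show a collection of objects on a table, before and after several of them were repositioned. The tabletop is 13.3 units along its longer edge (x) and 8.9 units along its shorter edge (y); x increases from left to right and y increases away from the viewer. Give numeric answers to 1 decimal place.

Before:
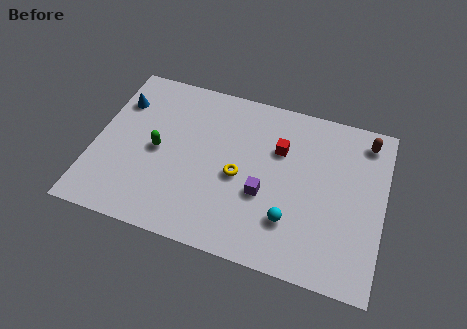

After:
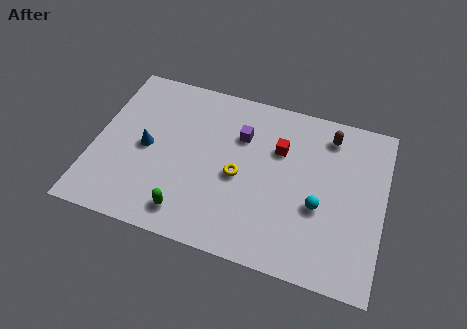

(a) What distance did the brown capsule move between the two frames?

1.7

The brown capsule was near (12.3, 7.6) before and (10.6, 7.4) after, so it travelled √(1.7² + 0.2²) ≈ 1.7 units.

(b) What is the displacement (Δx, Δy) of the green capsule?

(1.7, -2.9)

The green capsule started near (2.9, 4.3) and ended near (4.6, 1.4).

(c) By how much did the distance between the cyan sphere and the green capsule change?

-0.4

They were about 6.6 units apart before and 6.2 after — 0.4 units closer together.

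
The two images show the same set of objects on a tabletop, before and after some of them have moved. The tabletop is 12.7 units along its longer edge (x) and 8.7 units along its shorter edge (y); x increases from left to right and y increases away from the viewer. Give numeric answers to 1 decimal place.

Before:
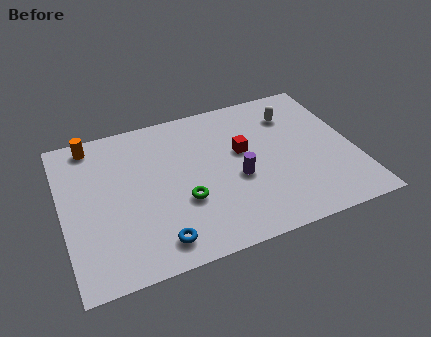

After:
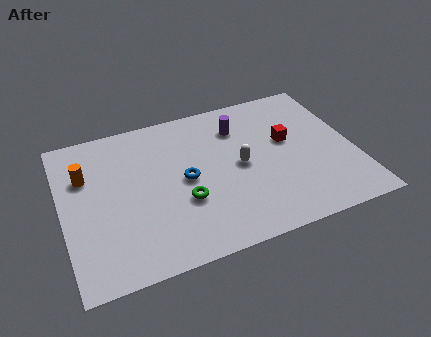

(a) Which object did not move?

the green torus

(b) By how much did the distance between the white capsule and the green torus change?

-3.4

They were about 6.3 units apart before and 2.9 after — 3.4 units closer together.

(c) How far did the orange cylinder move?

1.8

The orange cylinder was near (1.5, 7.7) before and (1.1, 5.9) after, so it travelled √(0.4² + 1.8²) ≈ 1.8 units.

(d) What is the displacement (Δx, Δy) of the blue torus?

(1.5, 3.0)

The blue torus started near (3.8, 1.3) and ended near (5.3, 4.3).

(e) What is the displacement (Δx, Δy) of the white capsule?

(-2.6, -2.3)

The white capsule was at about (10.3, 6.6) and moved to about (7.7, 4.3).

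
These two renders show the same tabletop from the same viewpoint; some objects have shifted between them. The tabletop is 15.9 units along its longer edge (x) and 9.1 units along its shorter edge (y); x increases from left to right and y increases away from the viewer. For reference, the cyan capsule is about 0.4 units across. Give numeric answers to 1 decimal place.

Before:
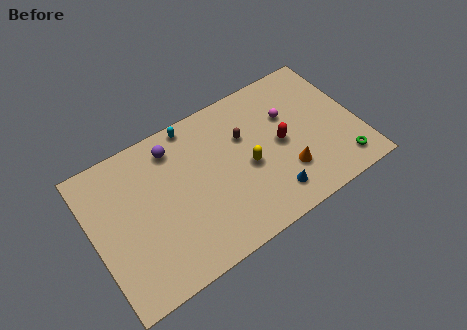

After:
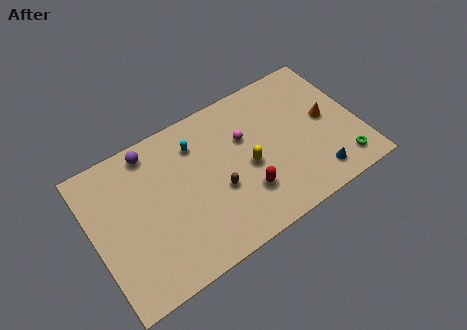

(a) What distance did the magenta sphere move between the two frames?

2.7

The magenta sphere moved from about (12.0, 6.0) to (9.3, 5.9), a distance of √(2.7² + 0.1²) ≈ 2.7.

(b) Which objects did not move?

the green torus and the yellow capsule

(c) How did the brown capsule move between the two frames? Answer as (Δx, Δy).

(-2.0, -2.4)

From the two frames, the brown capsule sits at roughly (9.3, 6.0) before and (7.3, 3.6) after.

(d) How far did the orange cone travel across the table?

3.5

From (11.3, 2.6) to (14.1, 4.7), the orange cone covered √(2.8² + 2.1²) ≈ 3.5 units.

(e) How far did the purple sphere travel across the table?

1.4

The purple sphere moved from about (5.2, 7.5) to (3.9, 8.0), a distance of √(1.3² + 0.5²) ≈ 1.4.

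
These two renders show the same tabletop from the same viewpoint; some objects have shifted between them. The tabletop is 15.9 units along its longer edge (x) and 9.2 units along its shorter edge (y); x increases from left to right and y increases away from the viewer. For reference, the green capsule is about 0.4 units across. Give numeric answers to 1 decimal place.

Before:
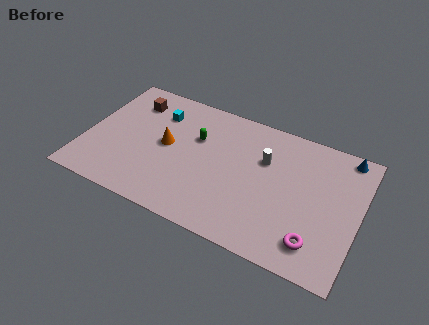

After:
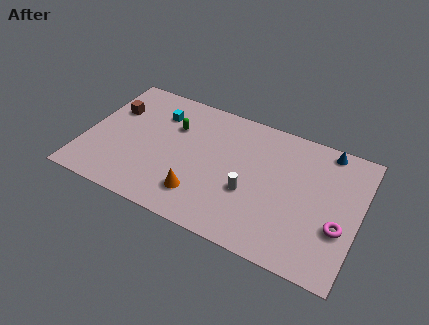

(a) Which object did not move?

the cyan cube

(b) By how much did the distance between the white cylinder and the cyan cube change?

+0.3

The distance was about 6.4 in the first image and 6.7 in the second, so they moved 0.3 units further apart.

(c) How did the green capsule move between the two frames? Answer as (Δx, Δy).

(-1.4, 0.3)

The green capsule was at about (6.3, 6.0) and moved to about (4.9, 6.3).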